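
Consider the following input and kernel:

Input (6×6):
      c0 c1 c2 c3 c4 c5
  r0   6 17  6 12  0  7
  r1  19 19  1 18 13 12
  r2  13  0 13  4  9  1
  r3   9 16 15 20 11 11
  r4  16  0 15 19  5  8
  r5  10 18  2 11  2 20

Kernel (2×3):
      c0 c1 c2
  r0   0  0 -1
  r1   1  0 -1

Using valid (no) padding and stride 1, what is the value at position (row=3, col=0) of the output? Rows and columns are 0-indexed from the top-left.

-14

The receptive field on the input at this output position is [9 16 15 / 16 0 15]. Elementwise product with the kernel and sum: 15·-1 + 16·1 + 15·-1.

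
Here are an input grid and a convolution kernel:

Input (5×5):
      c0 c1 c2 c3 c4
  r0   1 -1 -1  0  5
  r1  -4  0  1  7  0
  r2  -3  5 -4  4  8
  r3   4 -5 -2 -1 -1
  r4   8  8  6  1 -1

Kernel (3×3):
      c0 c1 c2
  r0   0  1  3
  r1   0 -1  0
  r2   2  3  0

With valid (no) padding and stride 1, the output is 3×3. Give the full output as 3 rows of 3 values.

Output[0,0]: The receptive field on the input at this output position is [1 -1 -1 / -4 0 1 / -3 5 -4]. Elementwise product with the kernel and sum: -1·1 + -1·3 + 0·-1 + -3·2 + 5·3.

5 -4 12
-9 10 -4
38 44 44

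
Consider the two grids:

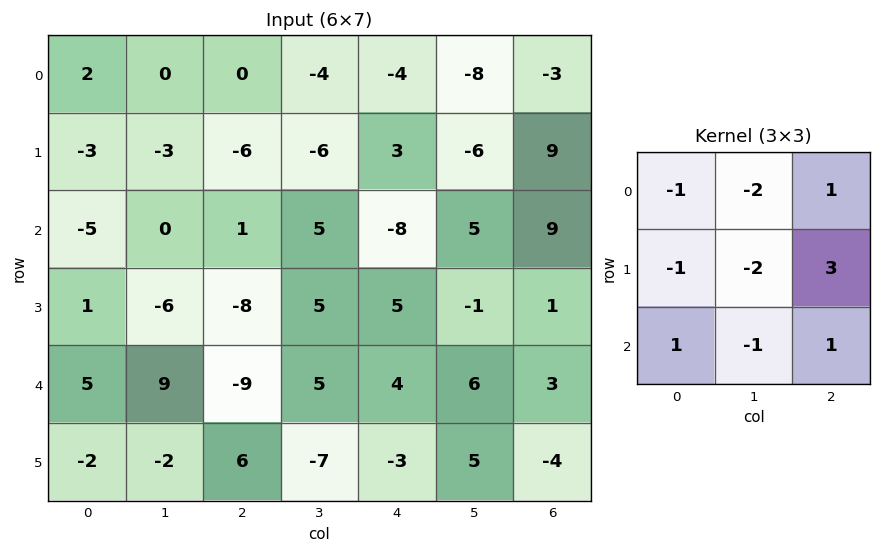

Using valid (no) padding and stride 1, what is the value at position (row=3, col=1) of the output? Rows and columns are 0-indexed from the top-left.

The receptive field on the input at this output position is [-6 -8 5 / 9 -9 5 / -2 6 -7]. Elementwise product with the kernel and sum: -6·-1 + -8·-2 + 5·1 + 9·-1 + -9·-2 + 5·3 + -2·1 + 6·-1 + -7·1.

36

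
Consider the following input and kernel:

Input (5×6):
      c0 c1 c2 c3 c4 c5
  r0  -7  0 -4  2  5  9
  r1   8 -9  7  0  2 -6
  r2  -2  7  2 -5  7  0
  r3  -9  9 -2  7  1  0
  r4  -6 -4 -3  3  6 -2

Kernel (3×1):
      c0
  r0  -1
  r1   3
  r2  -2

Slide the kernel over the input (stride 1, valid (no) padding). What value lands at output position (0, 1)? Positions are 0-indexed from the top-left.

-41

The receptive field on the input at this output position is [0 / -9 / 7]. Elementwise product with the kernel and sum: 0·-1 + -9·3 + 7·-2.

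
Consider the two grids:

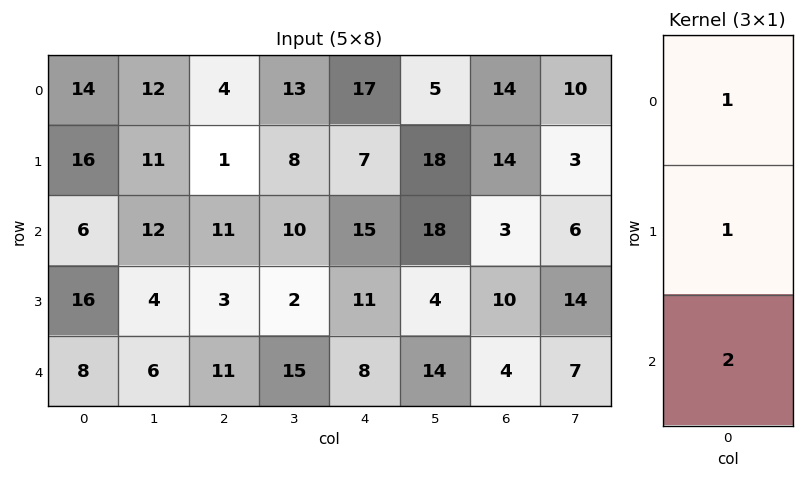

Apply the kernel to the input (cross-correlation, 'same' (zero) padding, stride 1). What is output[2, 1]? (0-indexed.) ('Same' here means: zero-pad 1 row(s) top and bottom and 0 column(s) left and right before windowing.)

31

The receptive field on the zero-padded input at this output position is [11 / 12 / 4]. Elementwise product with the kernel and sum: 11·1 + 12·1 + 4·2.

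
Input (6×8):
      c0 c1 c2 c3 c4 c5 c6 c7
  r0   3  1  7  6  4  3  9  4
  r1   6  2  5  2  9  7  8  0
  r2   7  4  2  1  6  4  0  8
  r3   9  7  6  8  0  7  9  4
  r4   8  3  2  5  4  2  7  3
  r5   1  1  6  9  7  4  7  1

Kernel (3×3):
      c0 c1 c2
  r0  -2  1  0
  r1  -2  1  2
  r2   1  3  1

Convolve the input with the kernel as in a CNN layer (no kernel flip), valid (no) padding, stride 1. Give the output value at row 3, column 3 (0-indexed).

16

The receptive field on the input at this output position is [8 0 7 / 5 4 2 / 9 7 4]. Elementwise product with the kernel and sum: 8·-2 + 0·1 + 5·-2 + 4·1 + 2·2 + 9·1 + 7·3 + 4·1.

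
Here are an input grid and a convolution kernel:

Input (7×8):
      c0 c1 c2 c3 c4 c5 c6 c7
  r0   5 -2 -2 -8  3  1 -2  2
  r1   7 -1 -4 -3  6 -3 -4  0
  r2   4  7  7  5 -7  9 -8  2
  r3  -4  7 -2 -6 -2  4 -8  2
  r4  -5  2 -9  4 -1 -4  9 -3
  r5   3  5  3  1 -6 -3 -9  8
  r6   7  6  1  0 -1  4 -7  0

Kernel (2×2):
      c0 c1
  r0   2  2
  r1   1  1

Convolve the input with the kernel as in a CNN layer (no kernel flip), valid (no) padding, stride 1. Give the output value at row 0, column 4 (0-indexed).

11

The receptive field on the input at this output position is [3 1 / 6 -3]. Elementwise product with the kernel and sum: 3·2 + 1·2 + 6·1 + -3·1.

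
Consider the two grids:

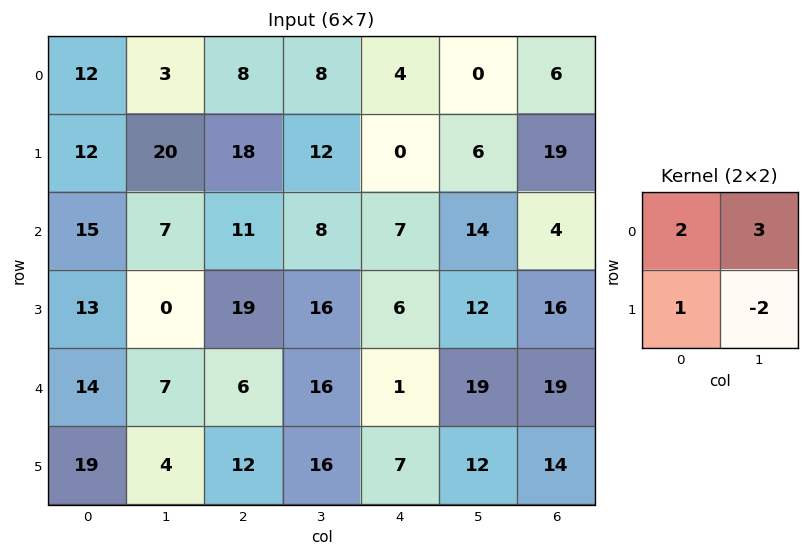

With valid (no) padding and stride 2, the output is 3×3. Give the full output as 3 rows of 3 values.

Output[0,0]: The receptive field on the input at this output position is [12 3 / 12 20]. Elementwise product with the kernel and sum: 12·2 + 3·3 + 12·1 + 20·-2.

5 34 -4
64 33 38
60 40 42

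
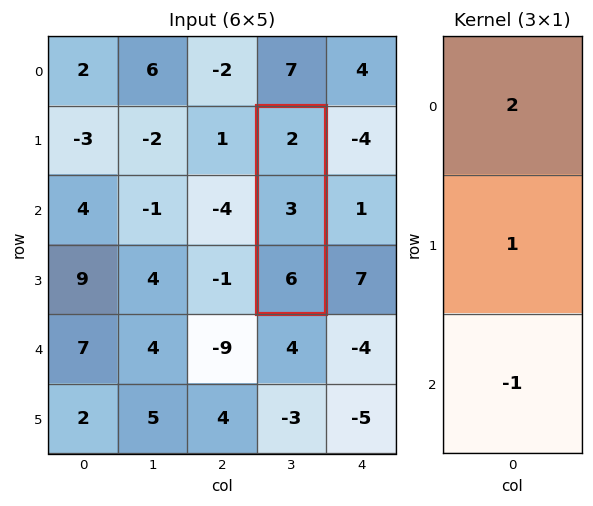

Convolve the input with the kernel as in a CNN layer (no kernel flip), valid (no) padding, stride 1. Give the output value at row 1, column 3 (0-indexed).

The receptive field on the input at this output position is [2 / 3 / 6]. Elementwise product with the kernel and sum: 2·2 + 3·1 + 6·-1.

1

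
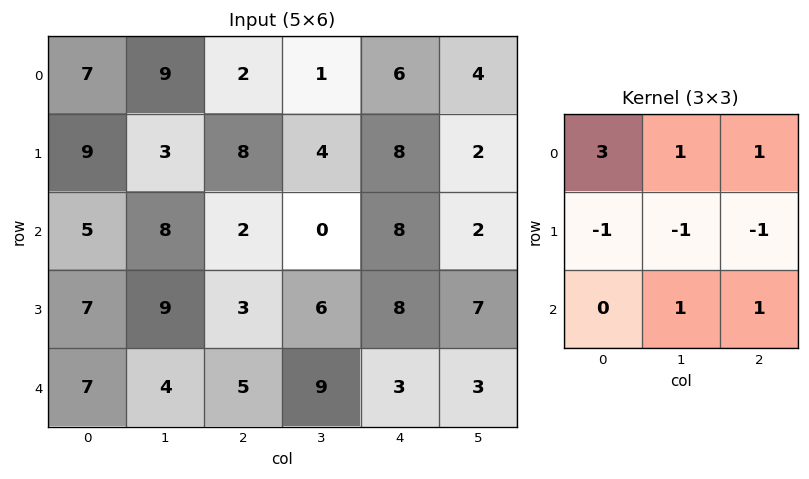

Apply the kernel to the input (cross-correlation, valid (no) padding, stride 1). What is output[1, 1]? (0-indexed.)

The receptive field on the input at this output position is [3 8 4 / 8 2 0 / 9 3 6]. Elementwise product with the kernel and sum: 3·3 + 8·1 + 4·1 + 8·-1 + 2·-1 + 0·-1 + 3·1 + 6·1.

20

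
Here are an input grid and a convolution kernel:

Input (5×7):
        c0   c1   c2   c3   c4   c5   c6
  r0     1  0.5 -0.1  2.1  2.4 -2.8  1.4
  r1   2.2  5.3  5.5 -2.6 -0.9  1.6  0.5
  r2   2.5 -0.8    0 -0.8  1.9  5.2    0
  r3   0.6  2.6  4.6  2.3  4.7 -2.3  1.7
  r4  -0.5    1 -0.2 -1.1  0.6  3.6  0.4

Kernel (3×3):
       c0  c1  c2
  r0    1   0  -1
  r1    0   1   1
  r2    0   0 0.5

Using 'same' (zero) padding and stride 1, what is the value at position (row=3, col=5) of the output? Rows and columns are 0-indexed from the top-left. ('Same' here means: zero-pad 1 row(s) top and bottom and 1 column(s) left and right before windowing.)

The receptive field on the zero-padded input at this output position is [1.9 5.2 0 / 4.7 -2.3 1.7 / 0.6 3.6 0.4]. Elementwise product with the kernel and sum: 1.9·1 + 0·-1 + -2.3·1 + 1.7·1 + 0.4·0.5.

1.5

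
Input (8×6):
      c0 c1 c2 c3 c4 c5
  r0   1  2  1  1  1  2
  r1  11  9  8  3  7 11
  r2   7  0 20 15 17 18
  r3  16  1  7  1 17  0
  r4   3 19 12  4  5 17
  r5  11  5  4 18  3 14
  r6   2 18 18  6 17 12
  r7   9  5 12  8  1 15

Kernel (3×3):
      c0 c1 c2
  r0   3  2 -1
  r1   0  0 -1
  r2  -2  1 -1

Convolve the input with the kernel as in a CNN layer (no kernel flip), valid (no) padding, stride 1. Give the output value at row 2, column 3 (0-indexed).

41

The receptive field on the input at this output position is [15 17 18 / 1 17 0 / 4 5 17]. Elementwise product with the kernel and sum: 15·3 + 17·2 + 18·-1 + 0·-1 + 4·-2 + 5·1 + 17·-1.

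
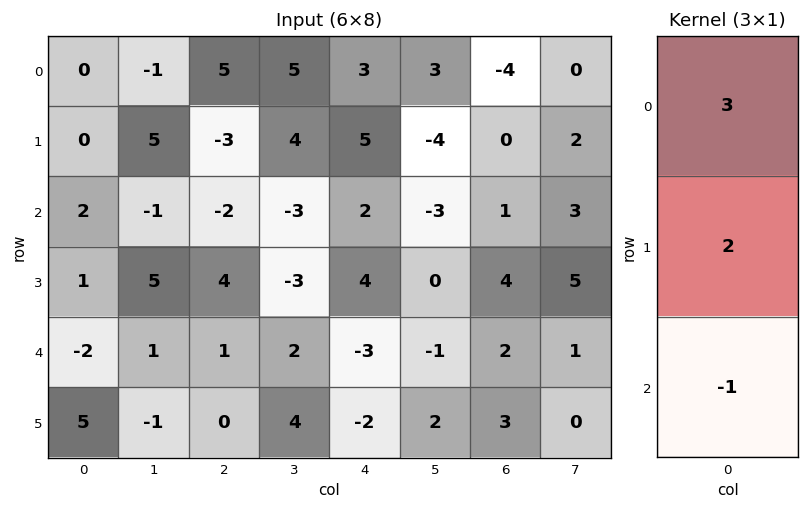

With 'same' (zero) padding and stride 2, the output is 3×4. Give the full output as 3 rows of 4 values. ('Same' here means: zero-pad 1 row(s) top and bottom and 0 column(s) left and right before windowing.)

Output[0,0]: The receptive field on the zero-padded input at this output position is [0 / 0 / 0]. Elementwise product with the kernel and sum: 0·3 + 0·2 + 0·-1.
Output[0,1]: The receptive field on the zero-padded input at this output position is [0 / 5 / -3]. Elementwise product with the kernel and sum: 0·3 + 5·2 + -3·-1.

0 13 1 -8
3 -17 15 -2
-6 14 8 13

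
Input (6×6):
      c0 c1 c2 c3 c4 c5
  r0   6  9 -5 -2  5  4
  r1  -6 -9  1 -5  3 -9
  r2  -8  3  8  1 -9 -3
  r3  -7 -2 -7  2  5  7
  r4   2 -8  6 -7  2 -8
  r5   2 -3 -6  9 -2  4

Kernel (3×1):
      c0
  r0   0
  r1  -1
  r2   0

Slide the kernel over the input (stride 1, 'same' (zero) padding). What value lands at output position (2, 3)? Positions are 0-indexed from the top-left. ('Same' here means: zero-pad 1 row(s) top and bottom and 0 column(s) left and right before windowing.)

The receptive field on the zero-padded input at this output position is [-5 / 1 / 2]. Elementwise product with the kernel and sum: 1·-1.

-1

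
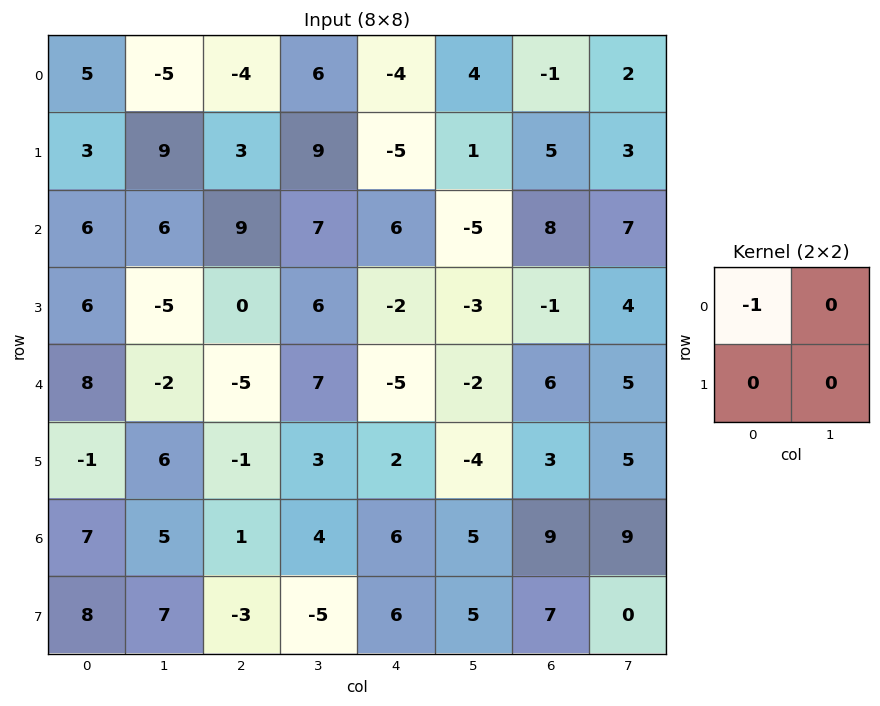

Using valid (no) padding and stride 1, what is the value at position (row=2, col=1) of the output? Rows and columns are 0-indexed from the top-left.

The receptive field on the input at this output position is [6 9 / -5 0]. Elementwise product with the kernel and sum: 6·-1.

-6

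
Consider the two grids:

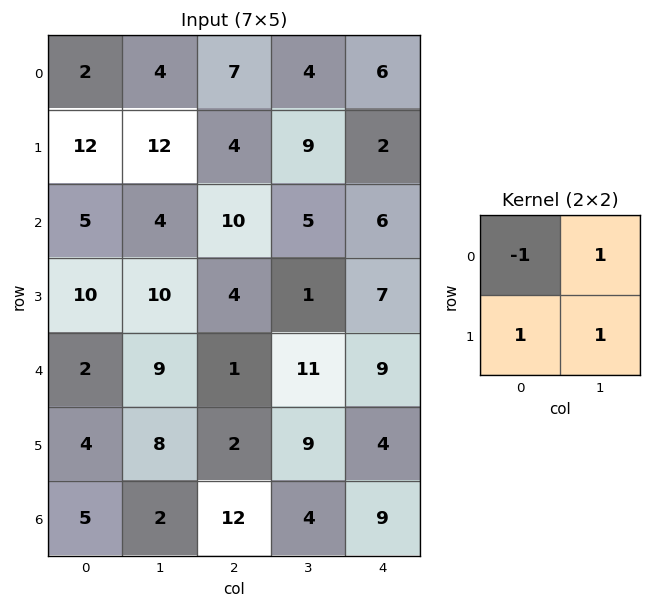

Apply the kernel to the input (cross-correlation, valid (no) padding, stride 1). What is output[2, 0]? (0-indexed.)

19

The receptive field on the input at this output position is [5 4 / 10 10]. Elementwise product with the kernel and sum: 5·-1 + 4·1 + 10·1 + 10·1.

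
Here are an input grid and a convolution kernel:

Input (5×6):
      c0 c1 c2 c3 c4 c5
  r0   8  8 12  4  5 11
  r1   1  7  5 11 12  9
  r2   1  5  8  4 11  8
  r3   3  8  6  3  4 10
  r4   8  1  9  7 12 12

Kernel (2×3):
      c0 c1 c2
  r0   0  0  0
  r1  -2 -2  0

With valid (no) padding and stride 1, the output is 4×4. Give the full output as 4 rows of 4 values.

-16 -24 -32 -46
-12 -26 -24 -30
-22 -28 -18 -14
-18 -20 -32 -38

Output[0,0]: The receptive field on the input at this output position is [8 8 12 / 1 7 5]. Elementwise product with the kernel and sum: 1·-2 + 7·-2.
Output[0,1]: The receptive field on the input at this output position is [8 12 4 / 7 5 11]. Elementwise product with the kernel and sum: 7·-2 + 5·-2.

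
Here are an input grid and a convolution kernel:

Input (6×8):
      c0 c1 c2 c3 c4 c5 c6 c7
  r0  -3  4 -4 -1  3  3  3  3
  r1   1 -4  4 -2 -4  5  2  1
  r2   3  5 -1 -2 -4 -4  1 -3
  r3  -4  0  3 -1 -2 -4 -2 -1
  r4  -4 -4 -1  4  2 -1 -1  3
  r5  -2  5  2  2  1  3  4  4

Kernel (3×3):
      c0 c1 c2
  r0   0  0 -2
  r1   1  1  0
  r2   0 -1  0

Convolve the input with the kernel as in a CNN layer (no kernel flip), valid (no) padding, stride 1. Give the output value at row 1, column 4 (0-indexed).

The receptive field on the input at this output position is [-4 5 2 / -4 -4 1 / -2 -4 -2]. Elementwise product with the kernel and sum: 2·-2 + -4·1 + -4·1 + -4·-1.

-8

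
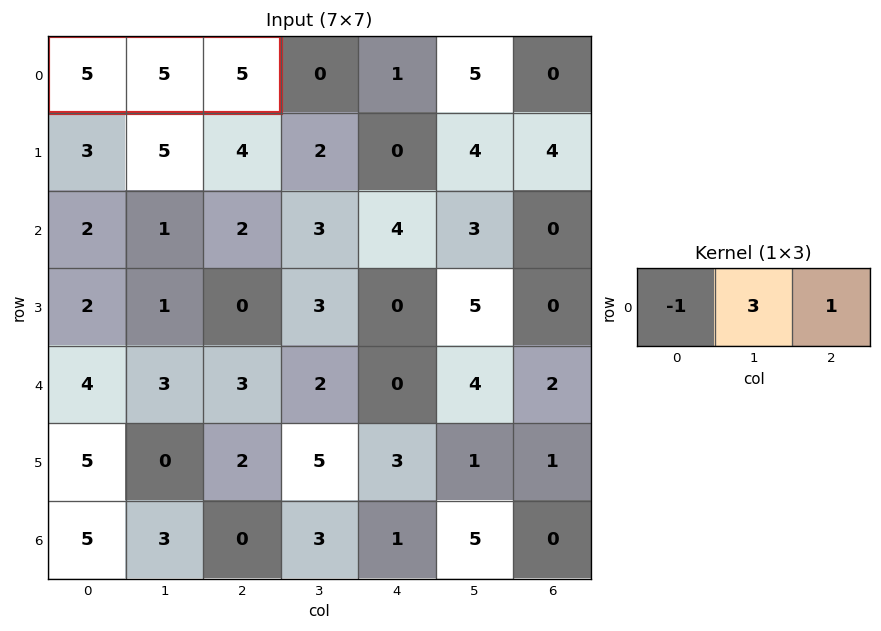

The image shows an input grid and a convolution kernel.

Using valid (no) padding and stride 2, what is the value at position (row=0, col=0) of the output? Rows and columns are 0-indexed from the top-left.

The receptive field on the input at this output position is [5 5 5]. Elementwise product with the kernel and sum: 5·-1 + 5·3 + 5·1.

15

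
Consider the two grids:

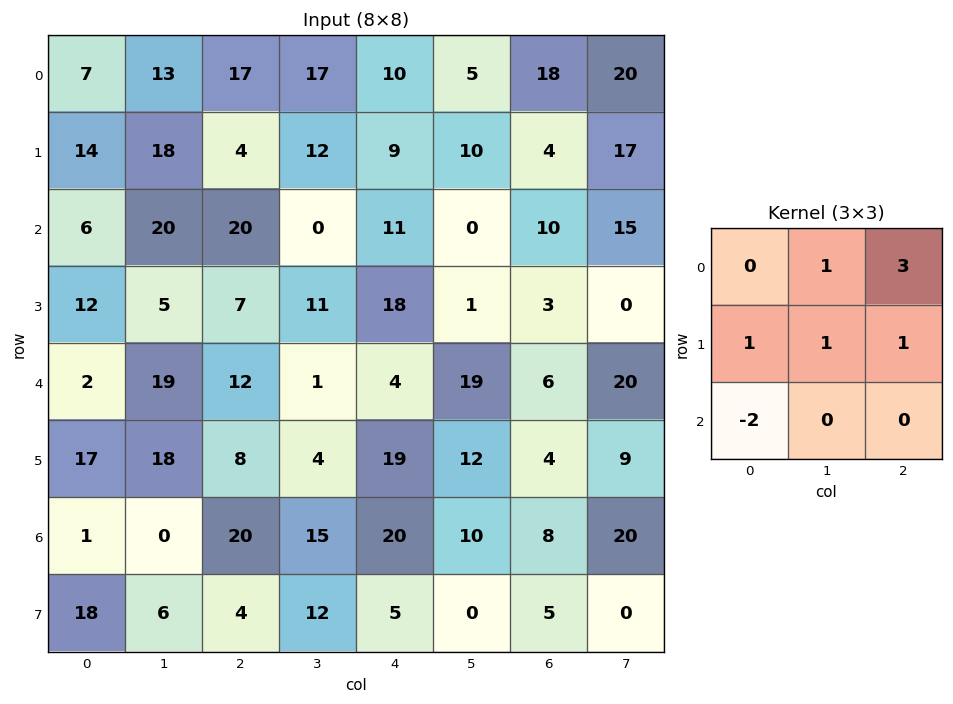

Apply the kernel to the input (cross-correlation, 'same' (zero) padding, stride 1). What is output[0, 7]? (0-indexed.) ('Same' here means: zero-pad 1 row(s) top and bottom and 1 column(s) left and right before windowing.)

The receptive field on the zero-padded input at this output position is [0 0 0 / 18 20 0 / 4 17 0]. Elementwise product with the kernel and sum: 0·1 + 0·3 + 18·1 + 20·1 + 0·1 + 4·-2.

30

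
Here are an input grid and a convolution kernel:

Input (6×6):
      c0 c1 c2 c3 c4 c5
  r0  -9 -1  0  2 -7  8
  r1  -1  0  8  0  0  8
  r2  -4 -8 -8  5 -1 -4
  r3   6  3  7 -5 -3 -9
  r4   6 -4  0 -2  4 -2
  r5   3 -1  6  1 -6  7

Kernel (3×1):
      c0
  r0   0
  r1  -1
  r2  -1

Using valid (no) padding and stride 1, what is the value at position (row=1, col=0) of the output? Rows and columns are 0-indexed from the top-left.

The receptive field on the input at this output position is [-1 / -4 / 6]. Elementwise product with the kernel and sum: -4·-1 + 6·-1.

-2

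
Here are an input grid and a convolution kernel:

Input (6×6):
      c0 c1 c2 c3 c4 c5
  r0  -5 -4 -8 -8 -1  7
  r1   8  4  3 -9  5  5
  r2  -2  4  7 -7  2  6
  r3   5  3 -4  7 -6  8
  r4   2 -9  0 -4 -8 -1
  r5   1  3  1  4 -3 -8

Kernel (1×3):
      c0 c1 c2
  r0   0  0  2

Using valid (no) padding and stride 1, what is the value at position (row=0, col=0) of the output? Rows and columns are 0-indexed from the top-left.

The receptive field on the input at this output position is [-5 -4 -8]. Elementwise product with the kernel and sum: -8·2.

-16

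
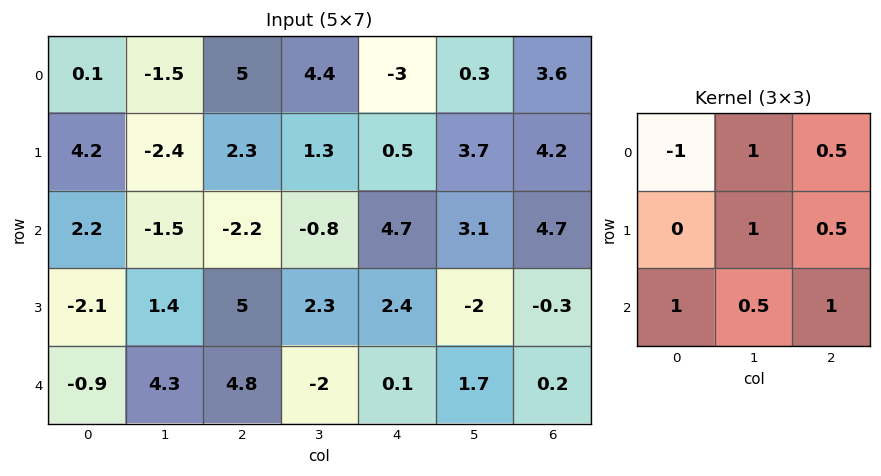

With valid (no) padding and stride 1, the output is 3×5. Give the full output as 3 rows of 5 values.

-1.1 8.25 1.55 -0.25 21.85
-4.45 8.95 9.35 8.8 11.85
5.15 9.75 11.15 8.2 -0.25

Output[0,0]: The receptive field on the input at this output position is [0.1 -1.5 5 / 4.2 -2.4 2.3 / 2.2 -1.5 -2.2]. Elementwise product with the kernel and sum: 0.1·-1 + -1.5·1 + 5·0.5 + -2.4·1 + 2.3·0.5 + 2.2·1 + -1.5·0.5 + -2.2·1.
Output[0,1]: The receptive field on the input at this output position is [-1.5 5 4.4 / -2.4 2.3 1.3 / -1.5 -2.2 -0.8]. Elementwise product with the kernel and sum: -1.5·-1 + 5·1 + 4.4·0.5 + 2.3·1 + 1.3·0.5 + -1.5·1 + -2.2·0.5 + -0.8·1.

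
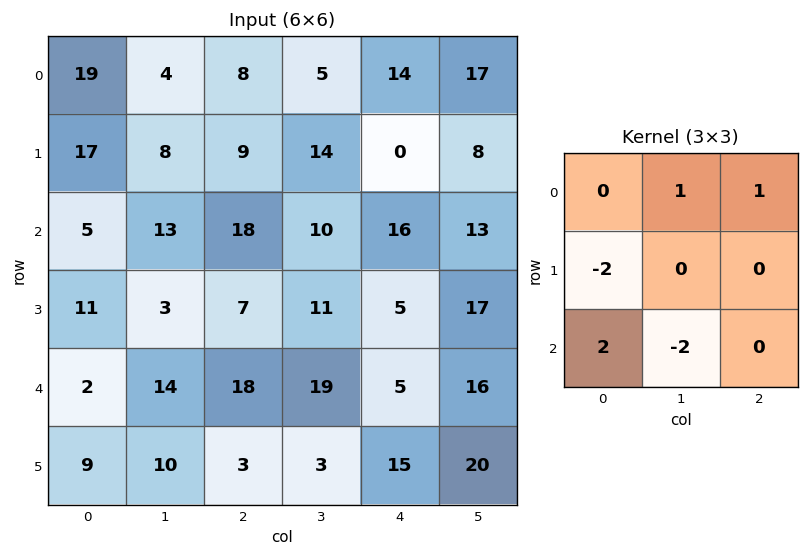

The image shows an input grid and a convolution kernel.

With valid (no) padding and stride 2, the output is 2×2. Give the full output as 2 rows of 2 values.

-38 17
-15 10

Output[0,0]: The receptive field on the input at this output position is [19 4 8 / 17 8 9 / 5 13 18]. Elementwise product with the kernel and sum: 4·1 + 8·1 + 17·-2 + 5·2 + 13·-2.
Output[0,1]: The receptive field on the input at this output position is [8 5 14 / 9 14 0 / 18 10 16]. Elementwise product with the kernel and sum: 5·1 + 14·1 + 9·-2 + 18·2 + 10·-2.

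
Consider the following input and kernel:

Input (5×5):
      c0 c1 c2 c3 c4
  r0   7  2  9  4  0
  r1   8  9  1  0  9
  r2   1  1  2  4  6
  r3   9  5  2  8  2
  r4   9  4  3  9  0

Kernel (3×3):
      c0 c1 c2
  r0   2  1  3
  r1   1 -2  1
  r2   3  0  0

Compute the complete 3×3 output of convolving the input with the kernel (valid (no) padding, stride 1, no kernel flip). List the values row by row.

Output[0,0]: The receptive field on the input at this output position is [7 2 9 / 8 9 1 / 1 1 2]. Elementwise product with the kernel and sum: 7·2 + 2·1 + 9·3 + 8·1 + 9·-2 + 1·1 + 1·3.

37 35 38
56 35 35
37 37 23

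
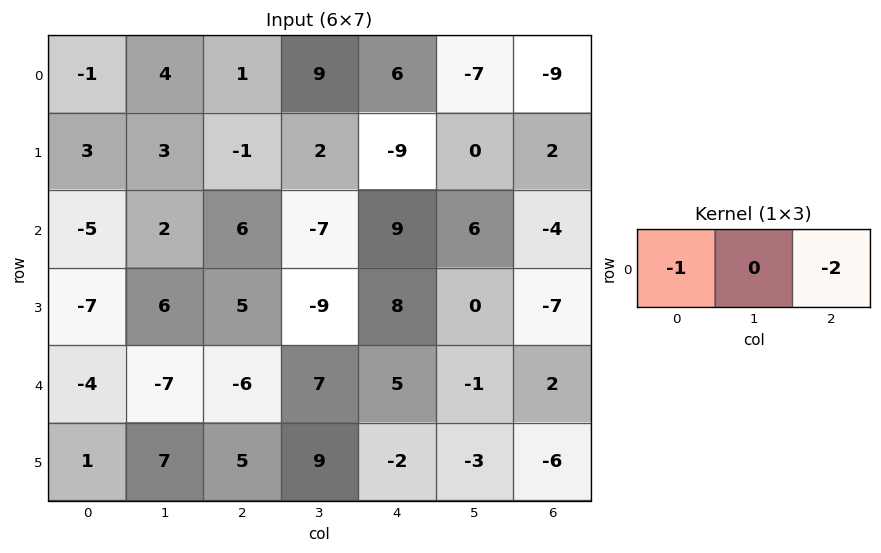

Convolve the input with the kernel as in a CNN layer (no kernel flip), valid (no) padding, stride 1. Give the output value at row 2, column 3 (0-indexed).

-5

The receptive field on the input at this output position is [-7 9 6]. Elementwise product with the kernel and sum: -7·-1 + 6·-2.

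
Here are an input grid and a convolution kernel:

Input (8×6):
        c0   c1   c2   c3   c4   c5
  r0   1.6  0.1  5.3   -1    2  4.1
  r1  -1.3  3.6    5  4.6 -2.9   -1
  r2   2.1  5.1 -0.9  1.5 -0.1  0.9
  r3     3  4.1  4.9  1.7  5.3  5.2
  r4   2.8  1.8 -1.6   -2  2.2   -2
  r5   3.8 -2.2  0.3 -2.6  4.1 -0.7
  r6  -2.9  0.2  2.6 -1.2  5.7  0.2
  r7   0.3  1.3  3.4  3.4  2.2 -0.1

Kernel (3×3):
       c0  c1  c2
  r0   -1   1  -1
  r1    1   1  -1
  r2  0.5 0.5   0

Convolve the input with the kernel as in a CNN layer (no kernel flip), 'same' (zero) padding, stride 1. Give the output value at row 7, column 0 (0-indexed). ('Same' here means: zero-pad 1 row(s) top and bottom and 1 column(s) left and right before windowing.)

The receptive field on the zero-padded input at this output position is [0 -2.9 0.2 / 0 0.3 1.3 / 0 0 0]. Elementwise product with the kernel and sum: 0·-1 + -2.9·1 + 0.2·-1 + 0·1 + 0.3·1 + 1.3·-1 + 0·0.5 + 0·0.5.

-4.1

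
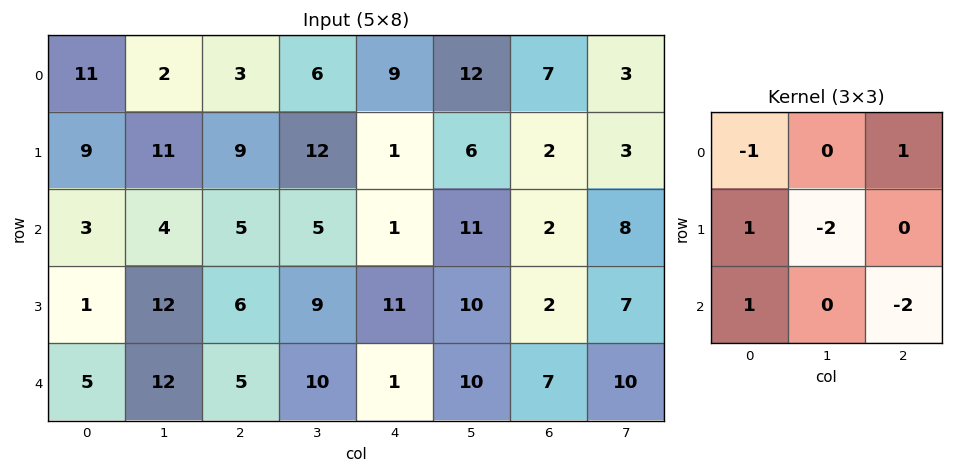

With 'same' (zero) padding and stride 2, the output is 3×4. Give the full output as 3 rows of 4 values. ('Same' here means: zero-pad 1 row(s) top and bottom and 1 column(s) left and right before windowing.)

-44 -17 -12 -2
-19 -11 -14 0
2 -1 9 -7

Output[0,0]: The receptive field on the zero-padded input at this output position is [0 0 0 / 0 11 2 / 0 9 11]. Elementwise product with the kernel and sum: 0·-1 + 0·1 + 0·1 + 11·-2 + 0·1 + 11·-2.
Output[0,1]: The receptive field on the zero-padded input at this output position is [0 0 0 / 2 3 6 / 11 9 12]. Elementwise product with the kernel and sum: 0·-1 + 0·1 + 2·1 + 3·-2 + 11·1 + 12·-2.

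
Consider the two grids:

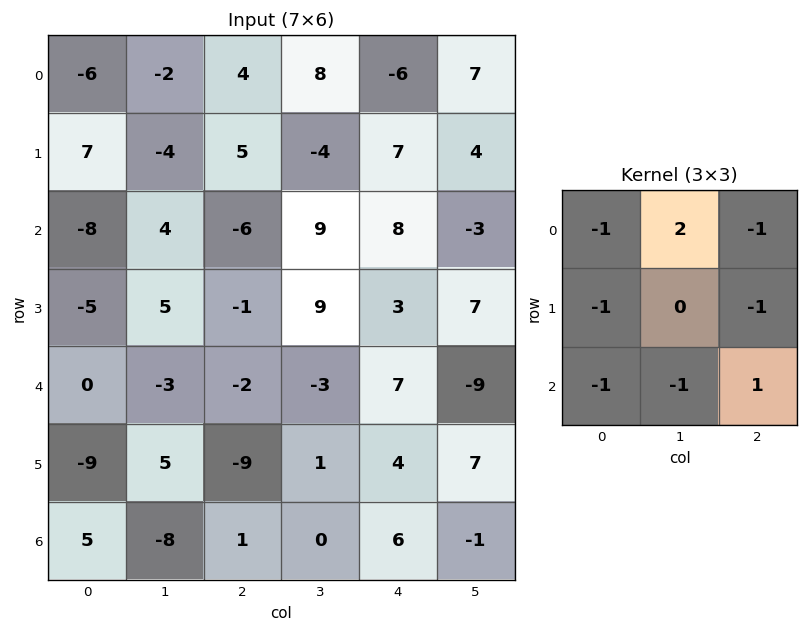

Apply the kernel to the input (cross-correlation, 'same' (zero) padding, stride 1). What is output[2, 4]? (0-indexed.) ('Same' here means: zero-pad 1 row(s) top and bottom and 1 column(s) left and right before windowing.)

The receptive field on the zero-padded input at this output position is [-4 7 4 / 9 8 -3 / 9 3 7]. Elementwise product with the kernel and sum: -4·-1 + 7·2 + 4·-1 + 9·-1 + -3·-1 + 9·-1 + 3·-1 + 7·1.

3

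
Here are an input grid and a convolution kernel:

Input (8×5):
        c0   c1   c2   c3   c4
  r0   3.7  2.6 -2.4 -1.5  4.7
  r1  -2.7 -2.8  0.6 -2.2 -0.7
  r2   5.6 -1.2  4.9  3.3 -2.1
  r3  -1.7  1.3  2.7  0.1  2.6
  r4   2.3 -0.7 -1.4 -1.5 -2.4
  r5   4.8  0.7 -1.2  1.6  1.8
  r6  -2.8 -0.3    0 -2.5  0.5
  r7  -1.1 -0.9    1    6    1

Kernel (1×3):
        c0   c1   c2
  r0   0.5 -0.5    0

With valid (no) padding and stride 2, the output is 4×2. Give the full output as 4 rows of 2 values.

Output[0,0]: The receptive field on the input at this output position is [3.7 2.6 -2.4]. Elementwise product with the kernel and sum: 3.7·0.5 + 2.6·-0.5.

0.55 -0.45
3.4 0.8
1.5 0.05
-1.25 1.25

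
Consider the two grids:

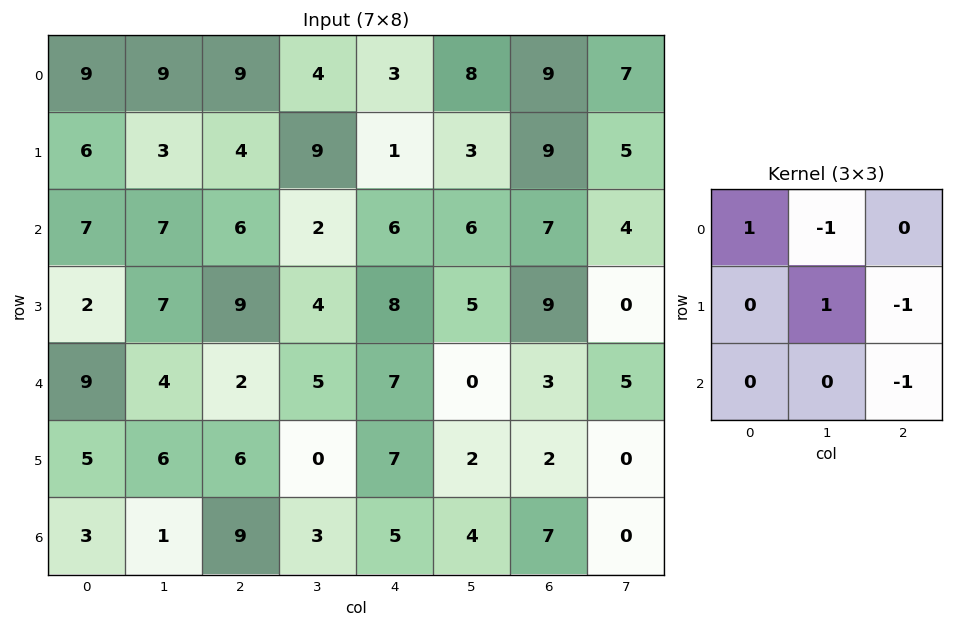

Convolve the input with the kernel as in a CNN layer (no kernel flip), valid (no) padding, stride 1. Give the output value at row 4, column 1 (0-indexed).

5

The receptive field on the input at this output position is [4 2 5 / 6 6 0 / 1 9 3]. Elementwise product with the kernel and sum: 4·1 + 2·-1 + 6·1 + 0·-1 + 3·-1.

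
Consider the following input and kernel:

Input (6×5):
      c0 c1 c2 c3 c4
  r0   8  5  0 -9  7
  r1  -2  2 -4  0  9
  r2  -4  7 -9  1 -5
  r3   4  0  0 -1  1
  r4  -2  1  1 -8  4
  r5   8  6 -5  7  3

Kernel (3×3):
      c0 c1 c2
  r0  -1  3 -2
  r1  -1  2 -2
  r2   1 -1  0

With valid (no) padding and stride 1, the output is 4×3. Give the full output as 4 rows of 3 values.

10 19 -65
56 -41 8
36 -34 27
0 30 -42

Output[0,0]: The receptive field on the input at this output position is [8 5 0 / -2 2 -4 / -4 7 -9]. Elementwise product with the kernel and sum: 8·-1 + 5·3 + 0·-2 + -2·-1 + 2·2 + -4·-2 + -4·1 + 7·-1.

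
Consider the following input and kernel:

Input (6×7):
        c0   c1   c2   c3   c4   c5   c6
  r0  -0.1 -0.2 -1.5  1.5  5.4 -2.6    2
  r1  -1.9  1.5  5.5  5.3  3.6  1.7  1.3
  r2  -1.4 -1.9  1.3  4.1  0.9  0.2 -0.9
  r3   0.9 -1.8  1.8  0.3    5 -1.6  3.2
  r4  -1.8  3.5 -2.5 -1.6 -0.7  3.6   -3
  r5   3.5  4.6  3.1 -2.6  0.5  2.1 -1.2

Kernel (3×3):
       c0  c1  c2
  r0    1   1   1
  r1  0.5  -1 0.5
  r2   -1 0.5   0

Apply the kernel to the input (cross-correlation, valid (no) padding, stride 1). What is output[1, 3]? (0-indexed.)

14.05

The receptive field on the input at this output position is [5.3 3.6 1.7 / 4.1 0.9 0.2 / 0.3 5 -1.6]. Elementwise product with the kernel and sum: 5.3·1 + 3.6·1 + 1.7·1 + 4.1·0.5 + 0.9·-1 + 0.2·0.5 + 0.3·-1 + 5·0.5.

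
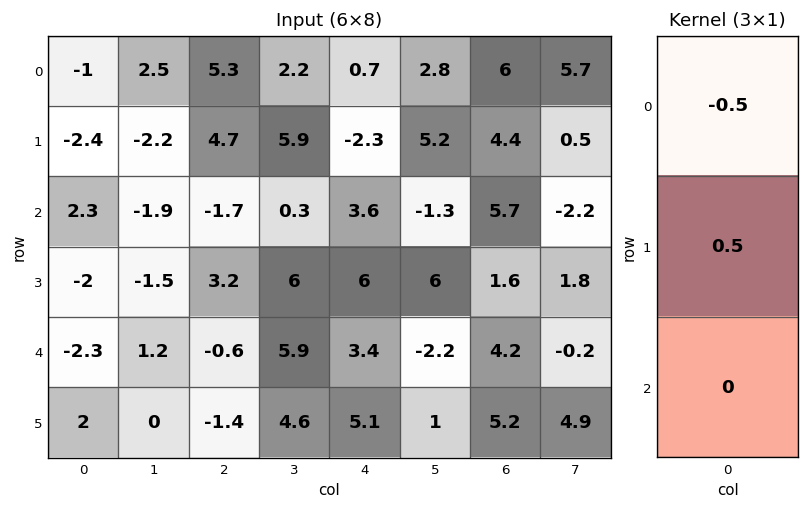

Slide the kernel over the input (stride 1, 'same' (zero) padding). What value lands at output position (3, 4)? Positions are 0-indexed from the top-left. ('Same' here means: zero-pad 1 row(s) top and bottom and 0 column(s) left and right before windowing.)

The receptive field on the zero-padded input at this output position is [3.6 / 6 / 3.4]. Elementwise product with the kernel and sum: 3.6·-0.5 + 6·0.5.

1.2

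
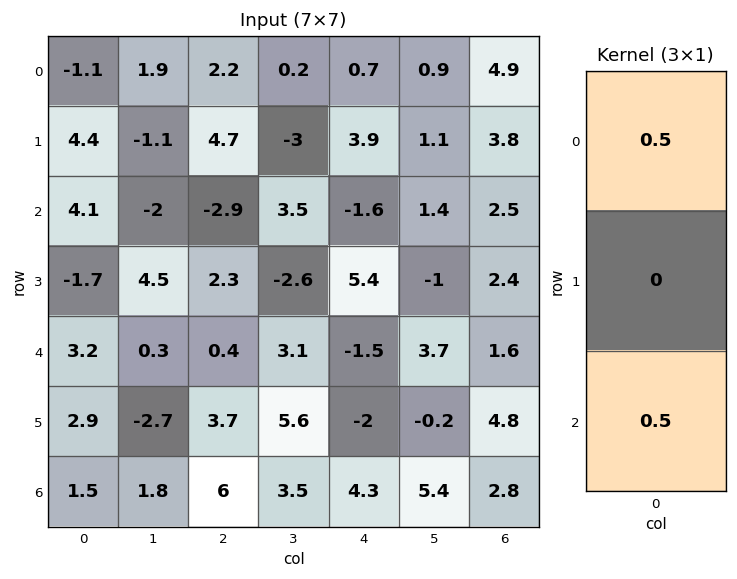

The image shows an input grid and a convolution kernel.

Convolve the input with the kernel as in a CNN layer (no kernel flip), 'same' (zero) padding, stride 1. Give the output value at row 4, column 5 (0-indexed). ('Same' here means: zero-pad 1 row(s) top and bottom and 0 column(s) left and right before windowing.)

-0.6

The receptive field on the zero-padded input at this output position is [-1 / 3.7 / -0.2]. Elementwise product with the kernel and sum: -1·0.5 + -0.2·0.5.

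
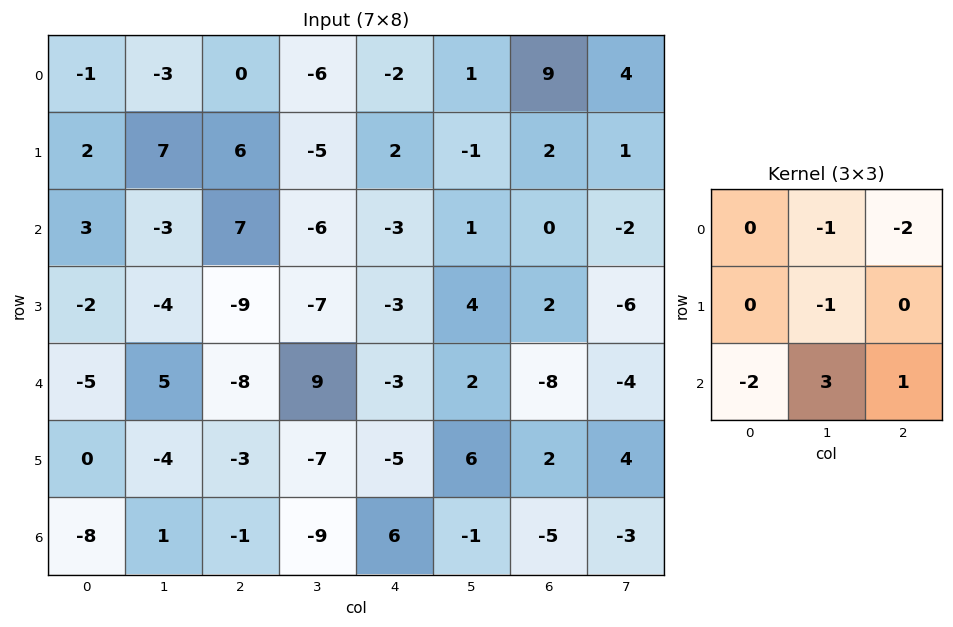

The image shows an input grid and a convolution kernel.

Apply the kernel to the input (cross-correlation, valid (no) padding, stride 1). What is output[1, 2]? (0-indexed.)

1

The receptive field on the input at this output position is [6 -5 2 / 7 -6 -3 / -9 -7 -3]. Elementwise product with the kernel and sum: -5·-1 + 2·-2 + -6·-1 + -9·-2 + -7·3 + -3·1.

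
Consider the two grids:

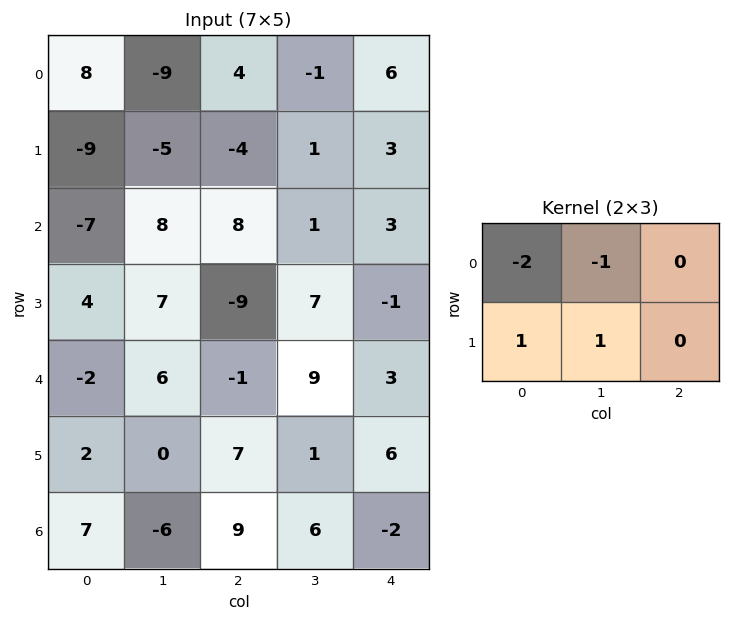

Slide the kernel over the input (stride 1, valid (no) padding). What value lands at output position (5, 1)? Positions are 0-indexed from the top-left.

-4

The receptive field on the input at this output position is [0 7 1 / -6 9 6]. Elementwise product with the kernel and sum: 0·-2 + 7·-1 + -6·1 + 9·1.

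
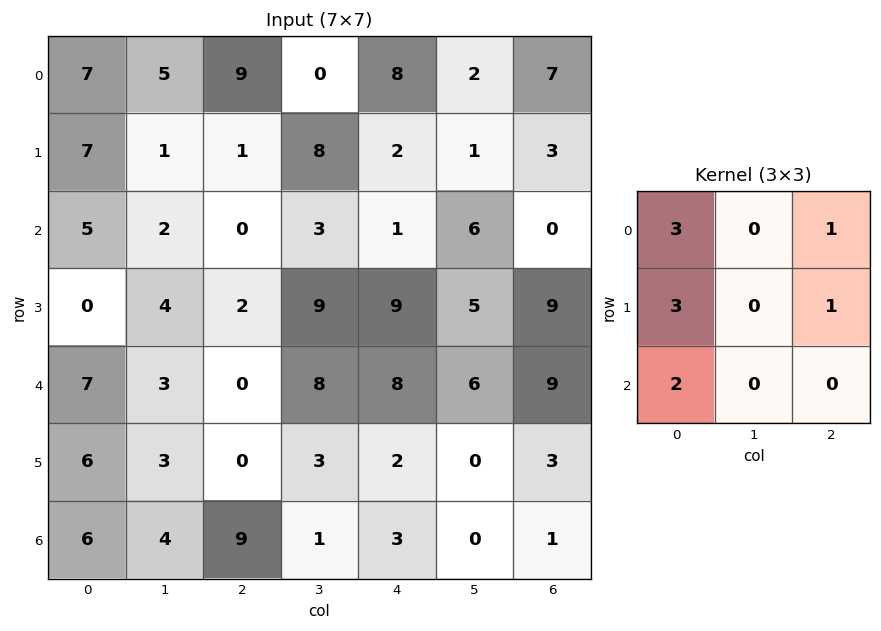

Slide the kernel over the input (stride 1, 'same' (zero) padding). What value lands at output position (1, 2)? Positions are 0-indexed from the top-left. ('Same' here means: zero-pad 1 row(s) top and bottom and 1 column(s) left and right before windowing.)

30

The receptive field on the zero-padded input at this output position is [5 9 0 / 1 1 8 / 2 0 3]. Elementwise product with the kernel and sum: 5·3 + 0·1 + 1·3 + 8·1 + 2·2.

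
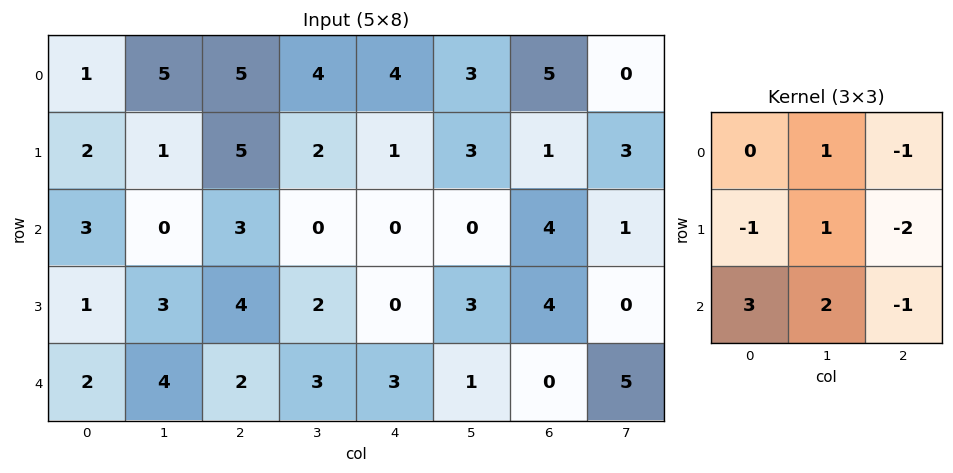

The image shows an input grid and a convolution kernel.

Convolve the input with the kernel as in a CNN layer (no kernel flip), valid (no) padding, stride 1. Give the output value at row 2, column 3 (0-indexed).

6

The receptive field on the input at this output position is [0 0 0 / 2 0 3 / 3 3 1]. Elementwise product with the kernel and sum: 0·1 + 0·-1 + 2·-1 + 0·1 + 3·-2 + 3·3 + 3·2 + 1·-1.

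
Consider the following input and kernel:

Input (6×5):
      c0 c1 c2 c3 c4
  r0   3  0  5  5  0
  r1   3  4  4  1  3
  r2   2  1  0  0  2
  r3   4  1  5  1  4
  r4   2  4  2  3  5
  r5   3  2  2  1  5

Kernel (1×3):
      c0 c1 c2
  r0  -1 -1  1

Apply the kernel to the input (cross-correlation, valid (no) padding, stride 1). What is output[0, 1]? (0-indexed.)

The receptive field on the input at this output position is [0 5 5]. Elementwise product with the kernel and sum: 0·-1 + 5·-1 + 5·1.

0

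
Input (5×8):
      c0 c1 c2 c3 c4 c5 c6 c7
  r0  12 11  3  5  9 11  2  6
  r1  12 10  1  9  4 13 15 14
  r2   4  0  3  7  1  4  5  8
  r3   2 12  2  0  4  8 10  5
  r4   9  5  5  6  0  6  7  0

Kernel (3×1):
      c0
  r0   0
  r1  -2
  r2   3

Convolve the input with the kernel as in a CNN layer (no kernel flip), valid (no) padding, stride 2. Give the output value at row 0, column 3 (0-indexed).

The receptive field on the input at this output position is [2 / 15 / 5]. Elementwise product with the kernel and sum: 15·-2 + 5·3.

-15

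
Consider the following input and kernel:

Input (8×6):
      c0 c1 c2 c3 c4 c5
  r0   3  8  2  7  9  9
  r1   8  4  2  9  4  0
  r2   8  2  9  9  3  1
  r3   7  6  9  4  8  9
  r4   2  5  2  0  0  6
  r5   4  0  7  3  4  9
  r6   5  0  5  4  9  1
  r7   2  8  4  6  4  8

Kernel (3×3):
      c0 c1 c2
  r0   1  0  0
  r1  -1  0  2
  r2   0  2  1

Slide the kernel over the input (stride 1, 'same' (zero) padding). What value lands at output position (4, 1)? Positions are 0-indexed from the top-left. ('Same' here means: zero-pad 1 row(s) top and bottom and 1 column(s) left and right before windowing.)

16

The receptive field on the zero-padded input at this output position is [7 6 9 / 2 5 2 / 4 0 7]. Elementwise product with the kernel and sum: 7·1 + 2·-1 + 2·2 + 0·2 + 7·1.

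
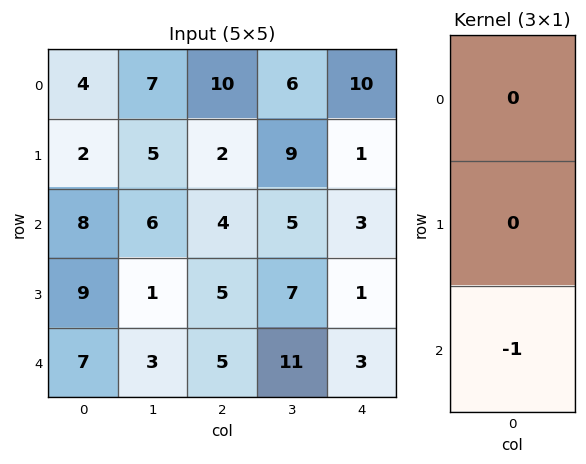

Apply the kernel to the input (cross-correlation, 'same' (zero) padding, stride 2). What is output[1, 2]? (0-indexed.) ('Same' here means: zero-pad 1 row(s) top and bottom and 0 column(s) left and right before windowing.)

The receptive field on the zero-padded input at this output position is [1 / 3 / 1]. Elementwise product with the kernel and sum: 1·-1.

-1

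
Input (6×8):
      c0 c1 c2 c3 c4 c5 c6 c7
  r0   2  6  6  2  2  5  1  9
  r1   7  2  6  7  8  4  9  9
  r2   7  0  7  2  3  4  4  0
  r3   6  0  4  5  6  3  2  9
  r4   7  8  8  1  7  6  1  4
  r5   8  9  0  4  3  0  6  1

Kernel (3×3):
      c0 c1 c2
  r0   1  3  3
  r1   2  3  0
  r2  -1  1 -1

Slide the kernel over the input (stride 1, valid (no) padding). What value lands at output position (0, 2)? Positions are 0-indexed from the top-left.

The receptive field on the input at this output position is [6 2 2 / 6 7 8 / 7 2 3]. Elementwise product with the kernel and sum: 6·1 + 2·3 + 2·3 + 6·2 + 7·3 + 7·-1 + 2·1 + 3·-1.

43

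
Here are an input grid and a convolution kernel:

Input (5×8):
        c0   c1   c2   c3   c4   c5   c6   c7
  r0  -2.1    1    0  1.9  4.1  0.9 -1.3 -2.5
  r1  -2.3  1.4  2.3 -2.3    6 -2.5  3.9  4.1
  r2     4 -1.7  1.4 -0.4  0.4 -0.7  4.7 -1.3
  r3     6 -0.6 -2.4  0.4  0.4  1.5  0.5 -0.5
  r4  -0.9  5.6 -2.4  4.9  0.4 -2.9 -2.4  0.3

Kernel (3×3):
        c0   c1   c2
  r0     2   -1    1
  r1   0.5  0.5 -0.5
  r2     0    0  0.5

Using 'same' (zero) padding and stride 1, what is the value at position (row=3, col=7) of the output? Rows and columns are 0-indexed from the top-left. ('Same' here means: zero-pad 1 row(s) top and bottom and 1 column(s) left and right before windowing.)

The receptive field on the zero-padded input at this output position is [4.7 -1.3 0 / 0.5 -0.5 0 / -2.4 0.3 0]. Elementwise product with the kernel and sum: 4.7·2 + -1.3·-1 + 0·1 + 0.5·0.5 + -0.5·0.5 + 0·-0.5 + 0·0.5.

10.7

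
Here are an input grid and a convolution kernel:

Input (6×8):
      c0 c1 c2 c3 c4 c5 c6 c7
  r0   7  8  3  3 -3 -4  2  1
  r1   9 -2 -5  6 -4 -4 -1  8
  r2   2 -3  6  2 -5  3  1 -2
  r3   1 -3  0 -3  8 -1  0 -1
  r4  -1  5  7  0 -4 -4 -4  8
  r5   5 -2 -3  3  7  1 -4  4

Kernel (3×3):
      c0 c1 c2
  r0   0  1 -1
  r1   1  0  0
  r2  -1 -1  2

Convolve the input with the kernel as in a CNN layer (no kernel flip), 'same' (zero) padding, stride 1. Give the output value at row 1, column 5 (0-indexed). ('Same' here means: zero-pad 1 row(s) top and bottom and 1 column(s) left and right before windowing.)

-6

The receptive field on the zero-padded input at this output position is [-3 -4 2 / -4 -4 -1 / -5 3 1]. Elementwise product with the kernel and sum: -4·1 + 2·-1 + -4·1 + -5·-1 + 3·-1 + 1·2.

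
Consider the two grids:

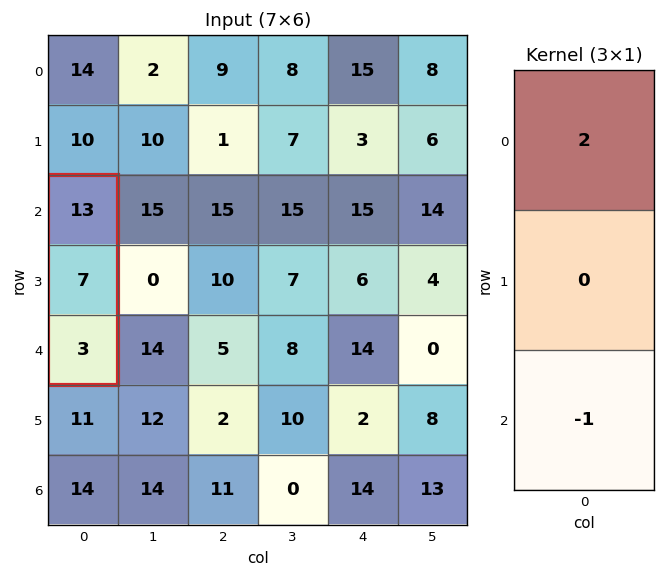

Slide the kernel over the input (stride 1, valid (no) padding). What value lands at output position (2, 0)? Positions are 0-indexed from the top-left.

The receptive field on the input at this output position is [13 / 7 / 3]. Elementwise product with the kernel and sum: 13·2 + 3·-1.

23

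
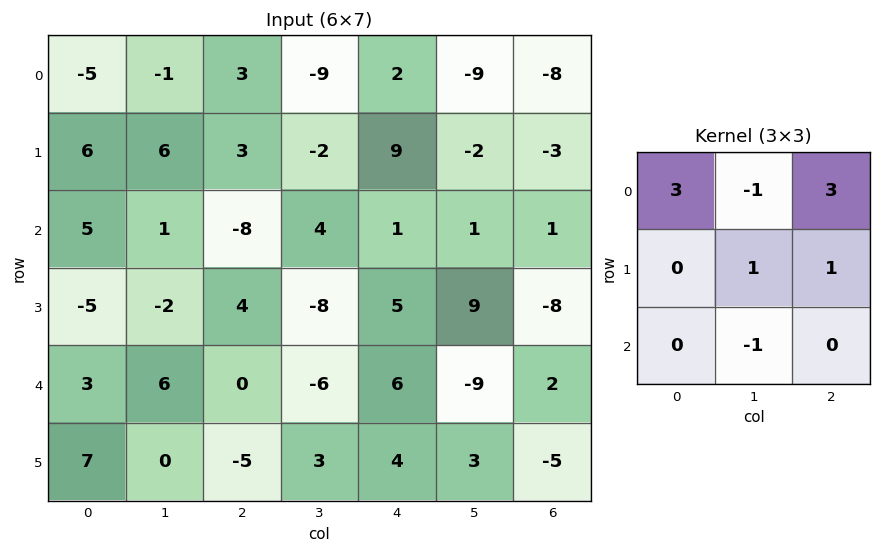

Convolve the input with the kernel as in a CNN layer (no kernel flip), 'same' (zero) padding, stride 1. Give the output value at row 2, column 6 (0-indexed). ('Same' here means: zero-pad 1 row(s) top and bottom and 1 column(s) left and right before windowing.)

6

The receptive field on the zero-padded input at this output position is [-2 -3 0 / 1 1 0 / 9 -8 0]. Elementwise product with the kernel and sum: -2·3 + -3·-1 + 0·3 + 1·1 + 0·1 + -8·-1.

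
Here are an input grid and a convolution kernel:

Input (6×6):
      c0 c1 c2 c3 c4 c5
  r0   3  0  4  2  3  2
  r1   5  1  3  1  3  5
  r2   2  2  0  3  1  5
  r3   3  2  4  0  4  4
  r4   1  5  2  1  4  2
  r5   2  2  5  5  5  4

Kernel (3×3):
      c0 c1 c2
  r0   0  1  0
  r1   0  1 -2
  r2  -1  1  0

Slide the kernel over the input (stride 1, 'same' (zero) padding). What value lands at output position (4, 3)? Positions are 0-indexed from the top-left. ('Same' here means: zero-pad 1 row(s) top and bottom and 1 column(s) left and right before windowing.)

-7

The receptive field on the zero-padded input at this output position is [4 0 4 / 2 1 4 / 5 5 5]. Elementwise product with the kernel and sum: 0·1 + 1·1 + 4·-2 + 5·-1 + 5·1.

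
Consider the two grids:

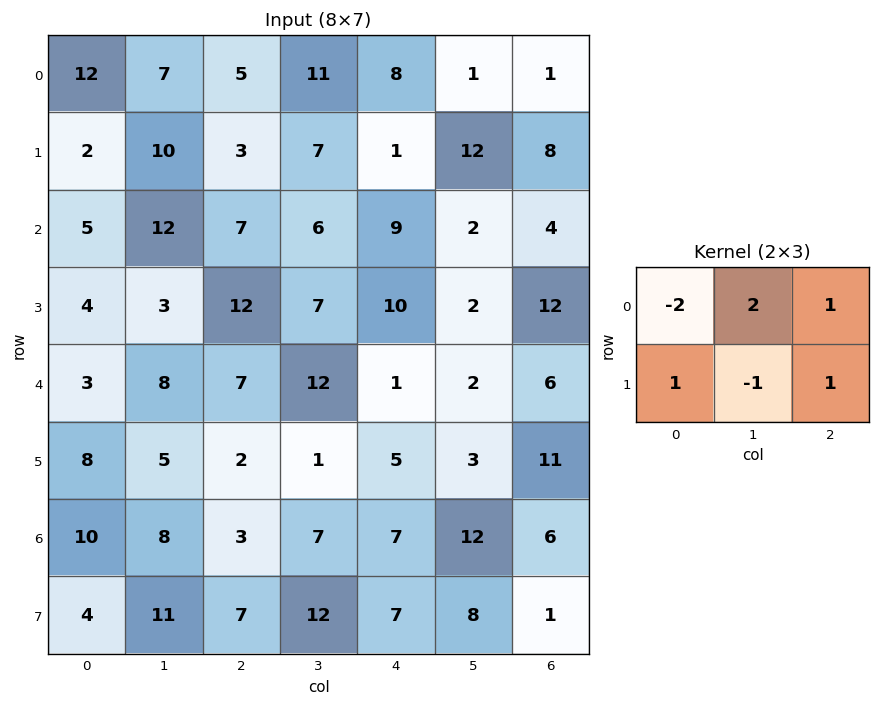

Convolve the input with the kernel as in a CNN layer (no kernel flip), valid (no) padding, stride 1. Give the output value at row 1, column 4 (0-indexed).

The receptive field on the input at this output position is [1 12 8 / 9 2 4]. Elementwise product with the kernel and sum: 1·-2 + 12·2 + 8·1 + 9·1 + 2·-1 + 4·1.

41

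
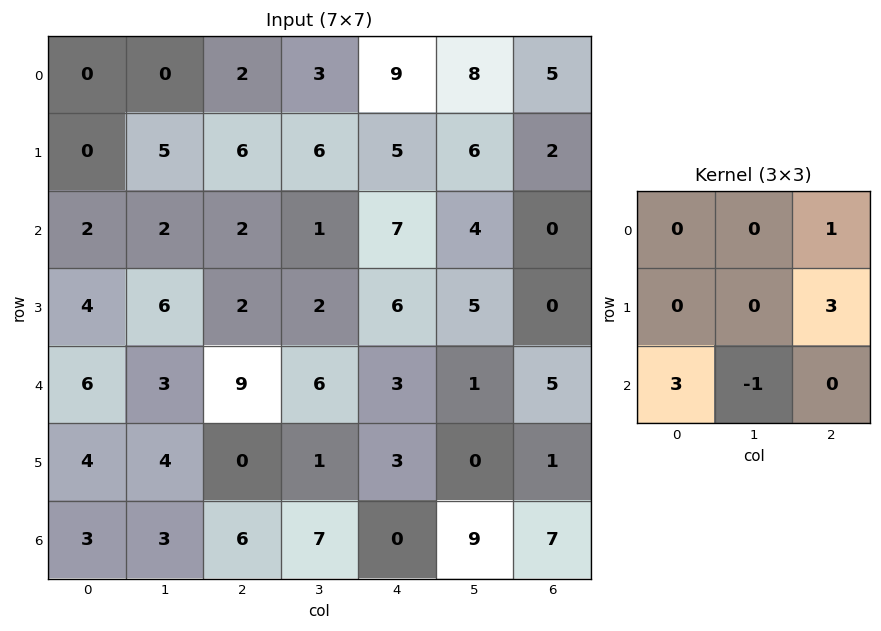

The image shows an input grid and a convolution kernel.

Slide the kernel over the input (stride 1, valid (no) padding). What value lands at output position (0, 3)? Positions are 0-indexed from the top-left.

The receptive field on the input at this output position is [3 9 8 / 6 5 6 / 1 7 4]. Elementwise product with the kernel and sum: 8·1 + 6·3 + 1·3 + 7·-1.

22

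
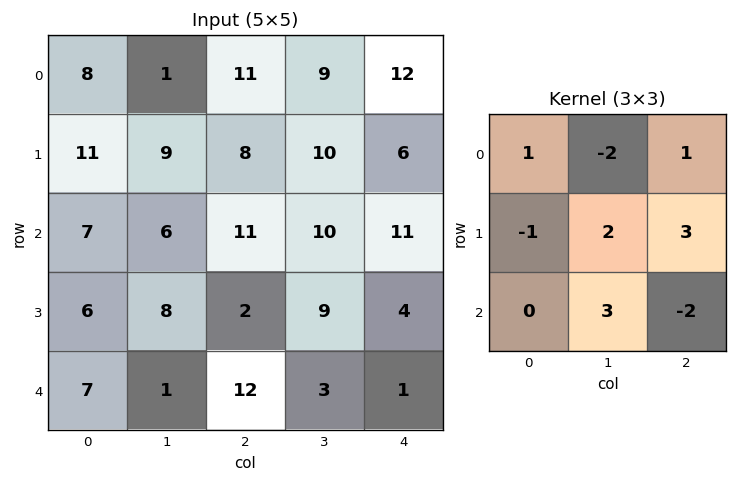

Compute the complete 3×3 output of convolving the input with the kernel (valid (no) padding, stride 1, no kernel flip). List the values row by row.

44 38 43
59 37 55
1 47 37

Output[0,0]: The receptive field on the input at this output position is [8 1 11 / 11 9 8 / 7 6 11]. Elementwise product with the kernel and sum: 8·1 + 1·-2 + 11·1 + 11·-1 + 9·2 + 8·3 + 6·3 + 11·-2.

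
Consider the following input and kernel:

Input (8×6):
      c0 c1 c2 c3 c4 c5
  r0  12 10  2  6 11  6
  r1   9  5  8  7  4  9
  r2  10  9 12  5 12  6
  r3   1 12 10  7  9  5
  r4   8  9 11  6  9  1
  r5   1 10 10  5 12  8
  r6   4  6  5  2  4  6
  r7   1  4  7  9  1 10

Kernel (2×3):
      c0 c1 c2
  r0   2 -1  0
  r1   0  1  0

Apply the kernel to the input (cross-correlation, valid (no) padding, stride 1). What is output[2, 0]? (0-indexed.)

The receptive field on the input at this output position is [10 9 12 / 1 12 10]. Elementwise product with the kernel and sum: 10·2 + 9·-1 + 12·1.

23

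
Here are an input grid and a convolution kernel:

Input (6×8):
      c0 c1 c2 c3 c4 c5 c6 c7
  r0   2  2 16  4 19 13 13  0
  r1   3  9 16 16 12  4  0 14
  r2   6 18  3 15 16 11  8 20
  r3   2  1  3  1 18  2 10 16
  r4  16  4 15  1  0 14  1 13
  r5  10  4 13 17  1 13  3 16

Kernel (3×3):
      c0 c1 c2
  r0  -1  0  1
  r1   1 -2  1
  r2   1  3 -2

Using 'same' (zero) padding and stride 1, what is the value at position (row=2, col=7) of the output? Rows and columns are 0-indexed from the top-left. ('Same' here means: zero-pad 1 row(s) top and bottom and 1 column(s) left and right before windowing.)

26

The receptive field on the zero-padded input at this output position is [0 14 0 / 8 20 0 / 10 16 0]. Elementwise product with the kernel and sum: 0·-1 + 0·1 + 8·1 + 20·-2 + 0·1 + 10·1 + 16·3 + 0·-2.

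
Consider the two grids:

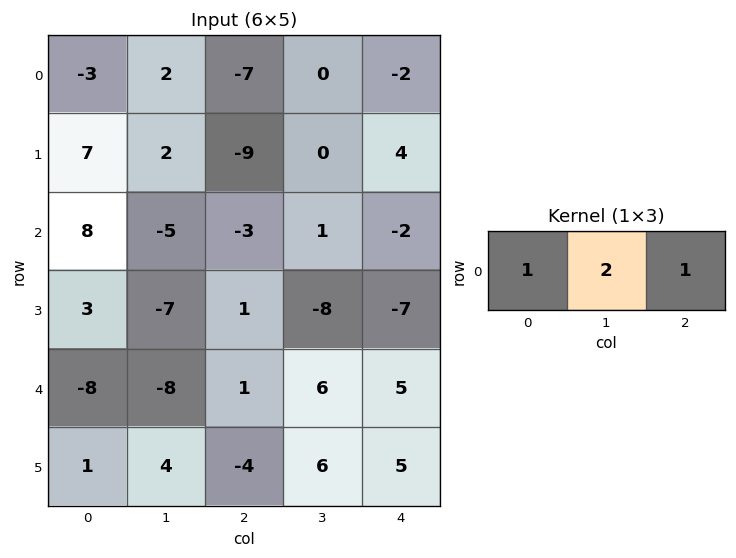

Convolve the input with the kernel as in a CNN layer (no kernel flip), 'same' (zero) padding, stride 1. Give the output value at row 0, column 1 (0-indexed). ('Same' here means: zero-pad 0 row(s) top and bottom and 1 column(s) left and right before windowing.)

-6

The receptive field on the zero-padded input at this output position is [-3 2 -7]. Elementwise product with the kernel and sum: -3·1 + 2·2 + -7·1.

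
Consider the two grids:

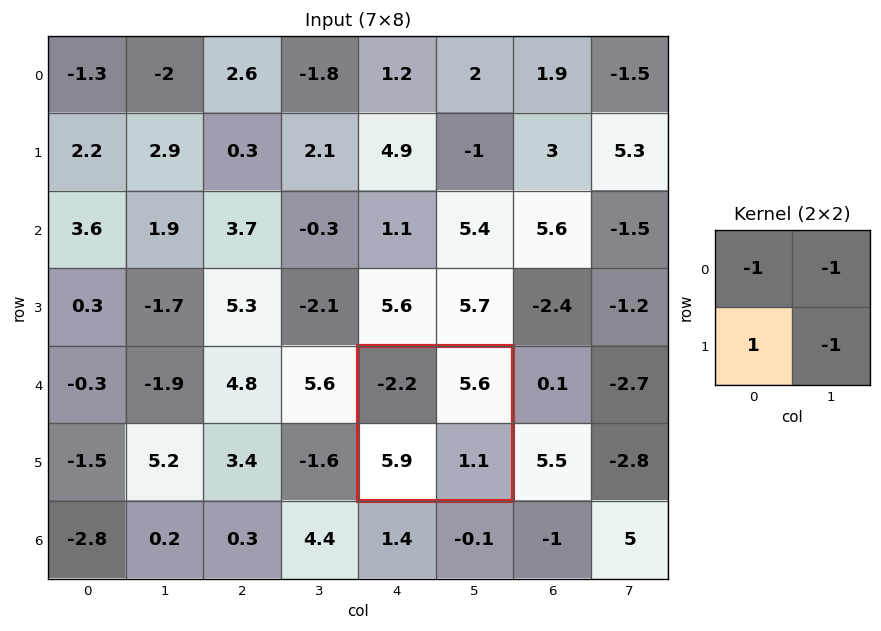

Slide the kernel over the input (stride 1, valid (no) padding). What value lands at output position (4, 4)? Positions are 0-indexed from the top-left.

The receptive field on the input at this output position is [-2.2 5.6 / 5.9 1.1]. Elementwise product with the kernel and sum: -2.2·-1 + 5.6·-1 + 5.9·1 + 1.1·-1.

1.4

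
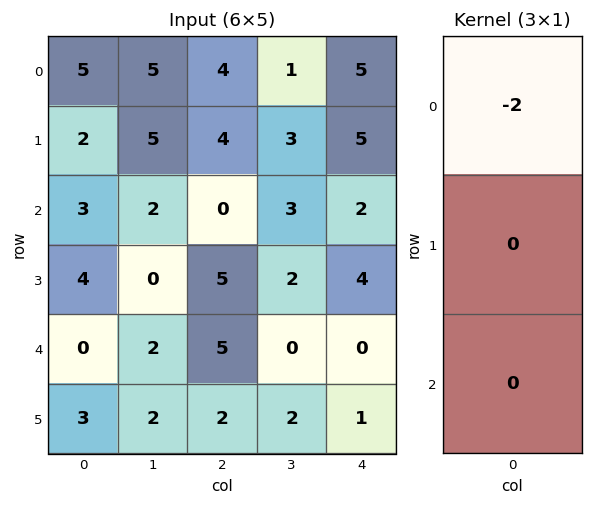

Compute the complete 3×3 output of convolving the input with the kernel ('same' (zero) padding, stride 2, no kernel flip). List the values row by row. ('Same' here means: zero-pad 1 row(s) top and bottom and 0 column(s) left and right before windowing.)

0 0 0
-4 -8 -10
-8 -10 -8

Output[0,0]: The receptive field on the zero-padded input at this output position is [0 / 5 / 2]. Elementwise product with the kernel and sum: 0·-2.
Output[0,1]: The receptive field on the zero-padded input at this output position is [0 / 4 / 4]. Elementwise product with the kernel and sum: 0·-2.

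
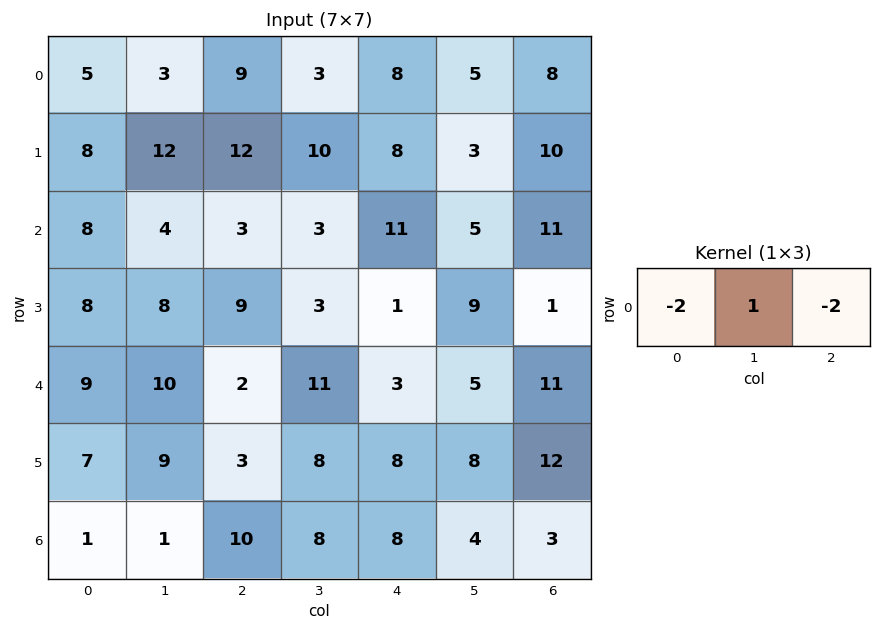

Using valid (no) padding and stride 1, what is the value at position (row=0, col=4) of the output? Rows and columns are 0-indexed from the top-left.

-27

The receptive field on the input at this output position is [8 5 8]. Elementwise product with the kernel and sum: 8·-2 + 5·1 + 8·-2.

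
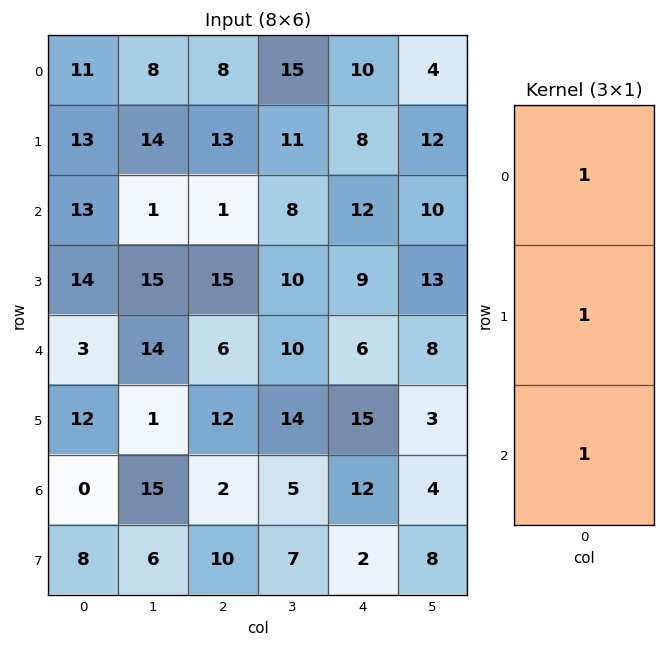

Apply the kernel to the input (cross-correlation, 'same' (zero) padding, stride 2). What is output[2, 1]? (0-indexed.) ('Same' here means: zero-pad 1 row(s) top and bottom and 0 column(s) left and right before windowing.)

The receptive field on the zero-padded input at this output position is [15 / 6 / 12]. Elementwise product with the kernel and sum: 15·1 + 6·1 + 12·1.

33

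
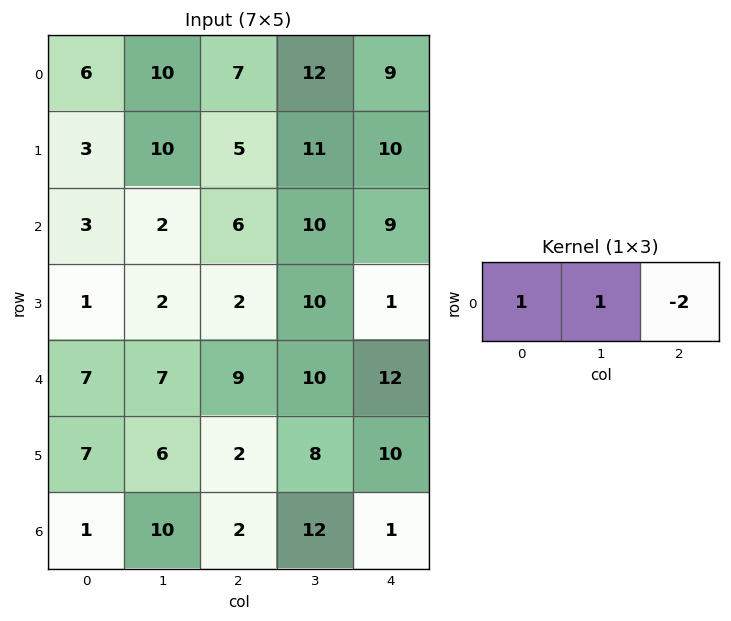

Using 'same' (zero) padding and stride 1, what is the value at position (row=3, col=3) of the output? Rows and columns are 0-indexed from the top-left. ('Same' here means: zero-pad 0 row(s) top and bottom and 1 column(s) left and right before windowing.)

10

The receptive field on the zero-padded input at this output position is [2 10 1]. Elementwise product with the kernel and sum: 2·1 + 10·1 + 1·-2.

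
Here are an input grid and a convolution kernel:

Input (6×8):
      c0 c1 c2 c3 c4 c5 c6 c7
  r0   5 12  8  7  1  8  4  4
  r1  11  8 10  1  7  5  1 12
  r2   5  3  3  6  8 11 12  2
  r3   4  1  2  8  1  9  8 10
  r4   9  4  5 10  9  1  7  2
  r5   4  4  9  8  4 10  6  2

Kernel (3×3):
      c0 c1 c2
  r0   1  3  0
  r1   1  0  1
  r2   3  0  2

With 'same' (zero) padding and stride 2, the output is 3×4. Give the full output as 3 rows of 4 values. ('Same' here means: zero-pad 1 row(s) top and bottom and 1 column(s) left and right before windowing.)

28 45 28 51
38 66 81 68
24 49 66 70

Output[0,0]: The receptive field on the zero-padded input at this output position is [0 0 0 / 0 5 12 / 0 11 8]. Elementwise product with the kernel and sum: 0·1 + 0·3 + 0·1 + 12·1 + 0·3 + 8·2.
Output[0,1]: The receptive field on the zero-padded input at this output position is [0 0 0 / 12 8 7 / 8 10 1]. Elementwise product with the kernel and sum: 0·1 + 0·3 + 12·1 + 7·1 + 8·3 + 1·2.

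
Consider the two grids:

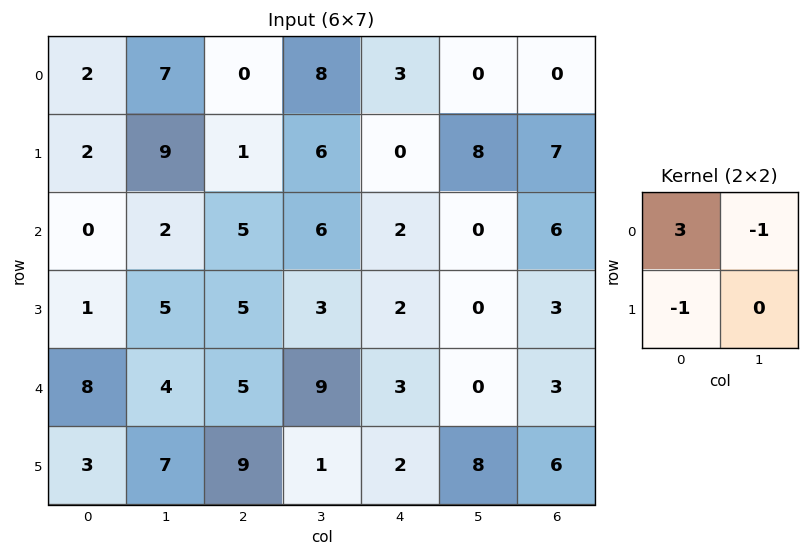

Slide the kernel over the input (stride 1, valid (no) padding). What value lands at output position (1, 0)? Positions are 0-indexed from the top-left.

The receptive field on the input at this output position is [2 9 / 0 2]. Elementwise product with the kernel and sum: 2·3 + 9·-1 + 0·-1.

-3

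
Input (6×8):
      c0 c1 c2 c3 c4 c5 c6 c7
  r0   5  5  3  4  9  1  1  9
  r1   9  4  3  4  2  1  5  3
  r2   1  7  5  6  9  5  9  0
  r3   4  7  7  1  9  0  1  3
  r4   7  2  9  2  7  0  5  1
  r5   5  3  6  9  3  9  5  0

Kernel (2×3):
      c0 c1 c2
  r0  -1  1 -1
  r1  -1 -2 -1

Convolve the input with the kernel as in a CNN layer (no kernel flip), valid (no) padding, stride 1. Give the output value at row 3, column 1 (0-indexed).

-23

The receptive field on the input at this output position is [7 7 1 / 2 9 2]. Elementwise product with the kernel and sum: 7·-1 + 7·1 + 1·-1 + 2·-1 + 9·-2 + 2·-1.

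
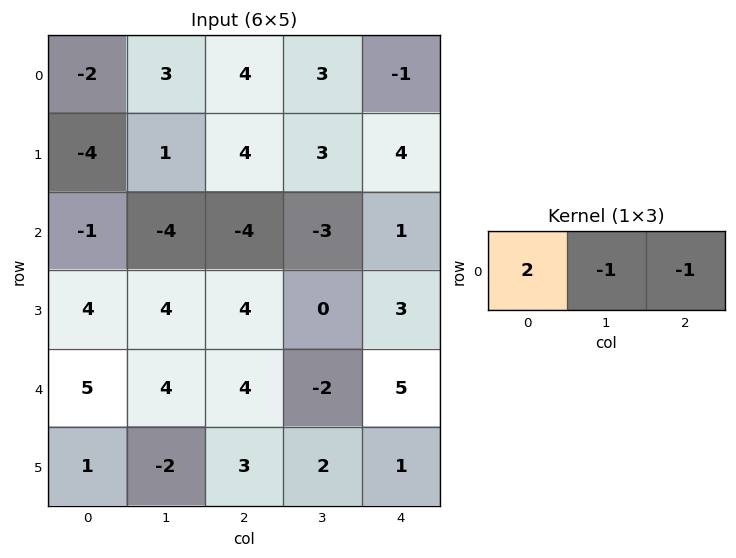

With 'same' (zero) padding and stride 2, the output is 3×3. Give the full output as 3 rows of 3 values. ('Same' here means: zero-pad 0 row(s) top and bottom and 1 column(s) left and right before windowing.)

Output[0,0]: The receptive field on the zero-padded input at this output position is [0 -2 3]. Elementwise product with the kernel and sum: 0·2 + -2·-1 + 3·-1.

-1 -1 7
5 -1 -7
-9 6 -9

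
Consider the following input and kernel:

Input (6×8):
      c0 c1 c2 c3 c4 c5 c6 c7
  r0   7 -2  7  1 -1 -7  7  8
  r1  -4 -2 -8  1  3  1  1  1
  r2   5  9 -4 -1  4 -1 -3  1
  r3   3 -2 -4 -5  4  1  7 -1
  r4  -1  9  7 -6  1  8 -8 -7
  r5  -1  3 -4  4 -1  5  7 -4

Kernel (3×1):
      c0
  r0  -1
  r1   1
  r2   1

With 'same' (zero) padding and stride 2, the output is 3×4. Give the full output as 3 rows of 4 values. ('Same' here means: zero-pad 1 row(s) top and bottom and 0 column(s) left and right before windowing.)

3 -1 2 8
12 0 5 3
-5 7 -4 -8

Output[0,0]: The receptive field on the zero-padded input at this output position is [0 / 7 / -4]. Elementwise product with the kernel and sum: 0·-1 + 7·1 + -4·1.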